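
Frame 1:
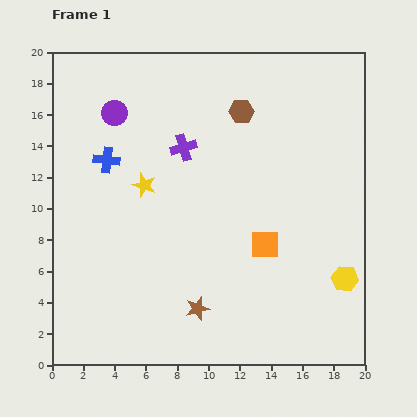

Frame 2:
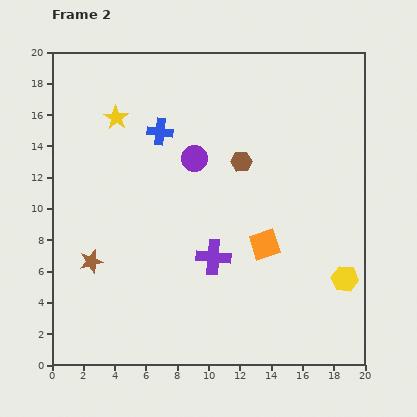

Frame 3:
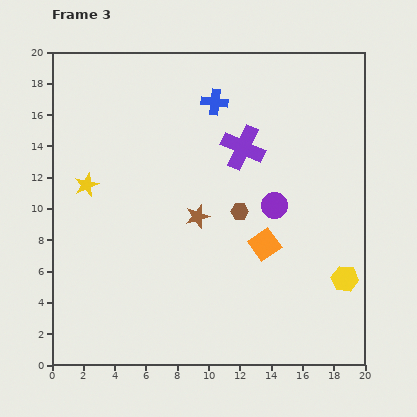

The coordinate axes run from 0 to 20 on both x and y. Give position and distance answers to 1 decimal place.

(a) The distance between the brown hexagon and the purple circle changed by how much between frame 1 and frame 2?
-5.1

Distance in frame 1: 8.1. Distance in frame 2: 3.0.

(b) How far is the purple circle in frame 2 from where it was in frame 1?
5.9

The purple circle moved from (4.0, 16.1) to (9.1, 13.2), a distance of √(5.1² + 2.9²) ≈ 5.9.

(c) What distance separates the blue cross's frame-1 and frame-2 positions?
3.8

The blue cross moved from (3.5, 13.1) to (6.9, 14.9), a distance of √(3.4² + 1.8²) ≈ 3.8.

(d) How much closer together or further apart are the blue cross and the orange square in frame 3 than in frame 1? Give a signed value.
-1.9

Distance in frame 1: 11.5. Distance in frame 3: 9.6.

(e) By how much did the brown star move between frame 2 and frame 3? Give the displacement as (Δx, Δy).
(6.8, 2.9)

The brown star was at (2.5, 6.6) in frame 2 and (9.3, 9.5) in frame 3.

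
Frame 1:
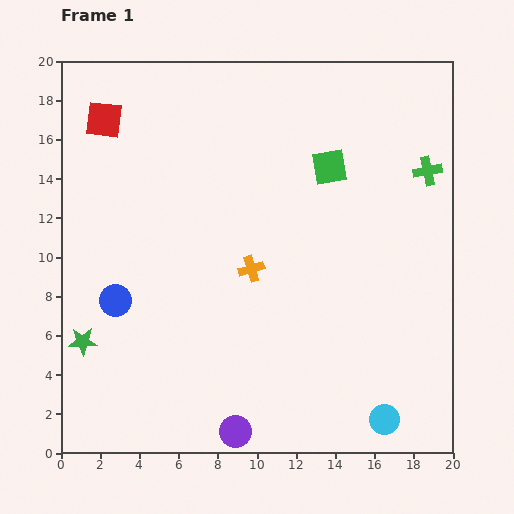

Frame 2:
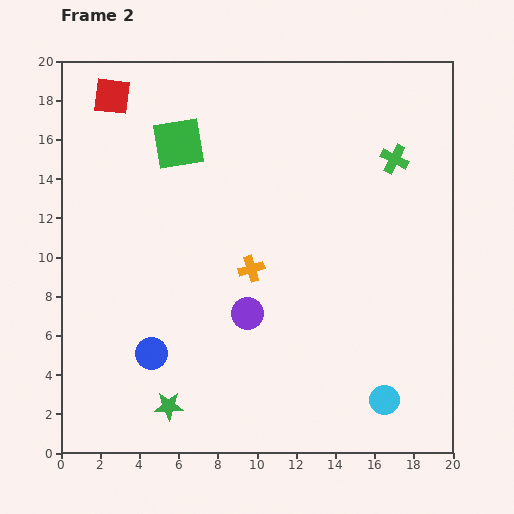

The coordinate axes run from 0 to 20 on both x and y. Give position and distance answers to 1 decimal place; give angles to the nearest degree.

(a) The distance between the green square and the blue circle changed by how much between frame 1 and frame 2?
-2.0

Distance in frame 1: 12.8. Distance in frame 2: 10.8.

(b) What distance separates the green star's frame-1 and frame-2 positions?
5.5

The green star moved from (1.1, 5.7) to (5.5, 2.4), a distance of √(4.4² + 3.3²) ≈ 5.5.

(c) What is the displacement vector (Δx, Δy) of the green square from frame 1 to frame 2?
(-7.7, 1.2)

The green square was at (13.7, 14.6) in frame 1 and (6.0, 15.8) in frame 2.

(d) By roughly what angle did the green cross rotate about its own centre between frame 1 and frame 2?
39° clockwise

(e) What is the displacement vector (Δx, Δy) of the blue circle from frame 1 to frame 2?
(1.8, -2.7)

The blue circle was at (2.8, 7.8) in frame 1 and (4.6, 5.1) in frame 2.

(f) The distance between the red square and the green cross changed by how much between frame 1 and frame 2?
-1.9

Distance in frame 1: 16.7. Distance in frame 2: 14.8.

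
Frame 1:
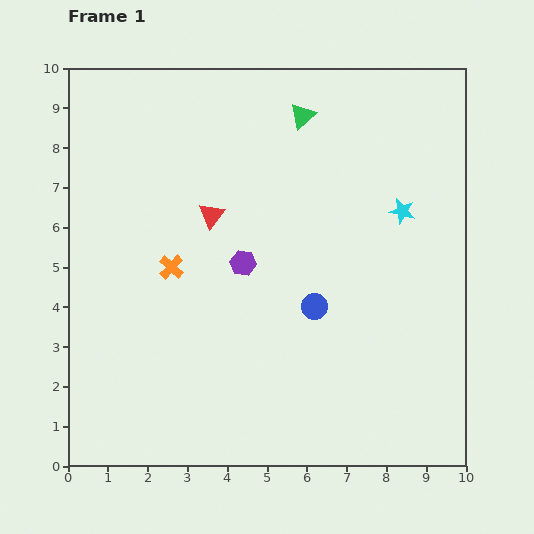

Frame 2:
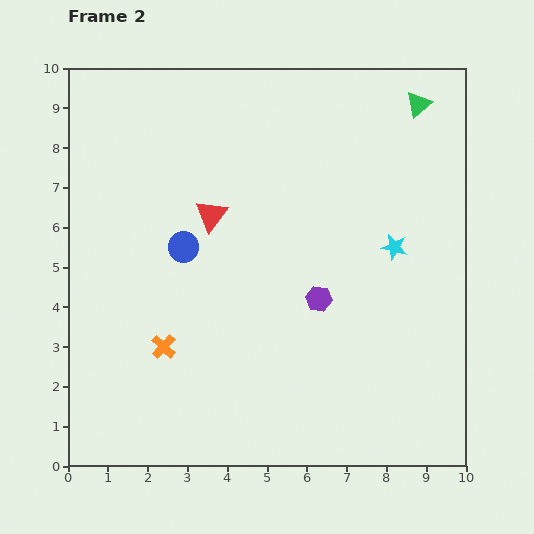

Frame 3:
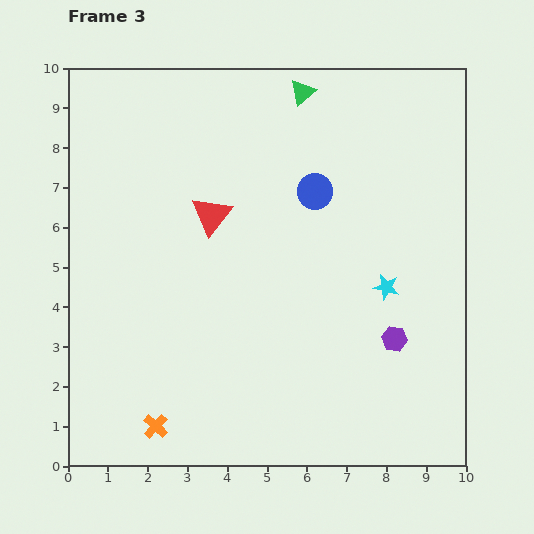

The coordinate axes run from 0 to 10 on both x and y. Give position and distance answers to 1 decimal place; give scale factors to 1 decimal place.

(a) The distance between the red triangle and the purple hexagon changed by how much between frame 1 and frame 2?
+2.0

Distance in frame 1: 1.4. Distance in frame 2: 3.4.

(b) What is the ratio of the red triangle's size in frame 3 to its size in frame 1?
1.6×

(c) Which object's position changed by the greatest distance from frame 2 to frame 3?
the blue circle

(moved 3.6; next 2.9)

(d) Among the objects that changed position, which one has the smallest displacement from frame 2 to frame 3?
the cyan star

(moved 1.0)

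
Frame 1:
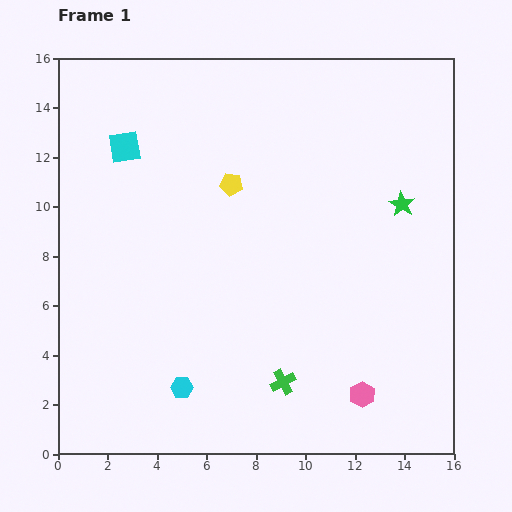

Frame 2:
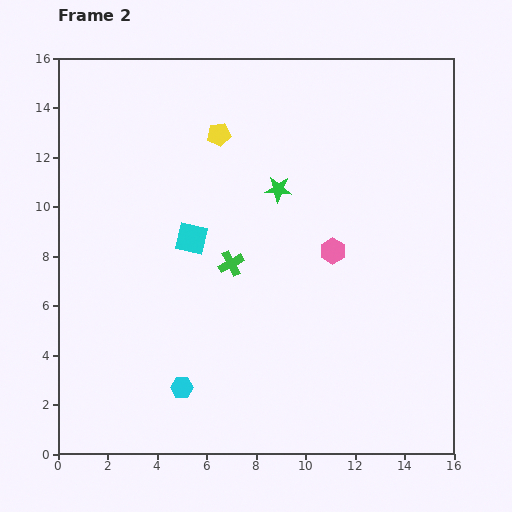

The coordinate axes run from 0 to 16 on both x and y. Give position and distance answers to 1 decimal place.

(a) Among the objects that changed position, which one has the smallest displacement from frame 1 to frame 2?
the yellow pentagon

(moved 2.1)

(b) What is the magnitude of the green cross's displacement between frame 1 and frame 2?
5.2

The green cross moved from (9.1, 2.9) to (7.0, 7.7), a distance of √(2.1² + 4.8²) ≈ 5.2.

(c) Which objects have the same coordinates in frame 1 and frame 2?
the cyan hexagon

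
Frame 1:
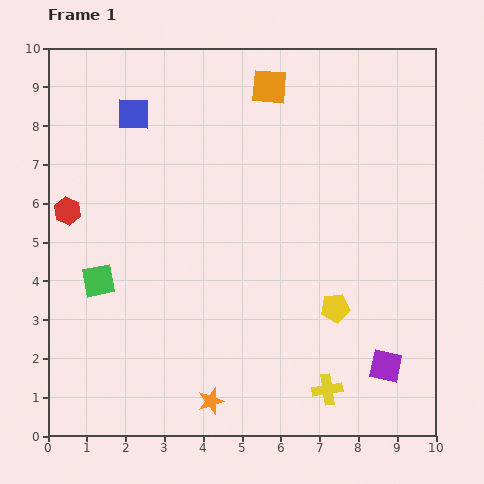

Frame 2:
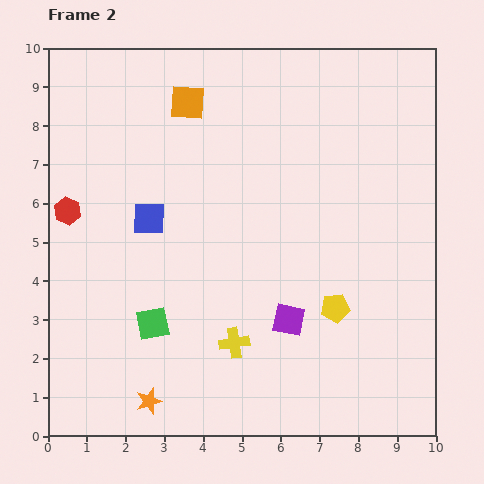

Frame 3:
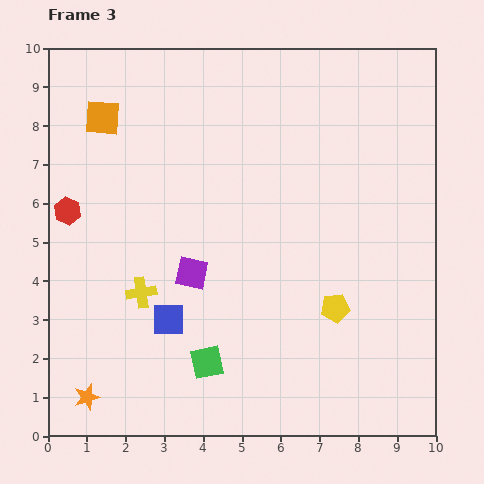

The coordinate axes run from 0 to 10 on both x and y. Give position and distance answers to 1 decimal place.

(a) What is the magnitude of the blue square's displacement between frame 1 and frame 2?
2.7

The blue square moved from (2.2, 8.3) to (2.6, 5.6), a distance of √(0.4² + 2.7²) ≈ 2.7.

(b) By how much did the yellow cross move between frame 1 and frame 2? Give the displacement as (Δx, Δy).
(-2.4, 1.2)

The yellow cross was at (7.2, 1.2) in frame 1 and (4.8, 2.4) in frame 2.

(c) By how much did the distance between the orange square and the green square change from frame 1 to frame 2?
-0.9

Distance in frame 1: 6.7. Distance in frame 2: 5.8.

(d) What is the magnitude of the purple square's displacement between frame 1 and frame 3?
5.5

The purple square moved from (8.7, 1.8) to (3.7, 4.2), a distance of √(5.0² + 2.4²) ≈ 5.5.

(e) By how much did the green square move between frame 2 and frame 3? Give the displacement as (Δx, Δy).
(1.4, -1.0)

The green square was at (2.7, 2.9) in frame 2 and (4.1, 1.9) in frame 3.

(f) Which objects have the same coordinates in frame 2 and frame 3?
the yellow pentagon, the red hexagon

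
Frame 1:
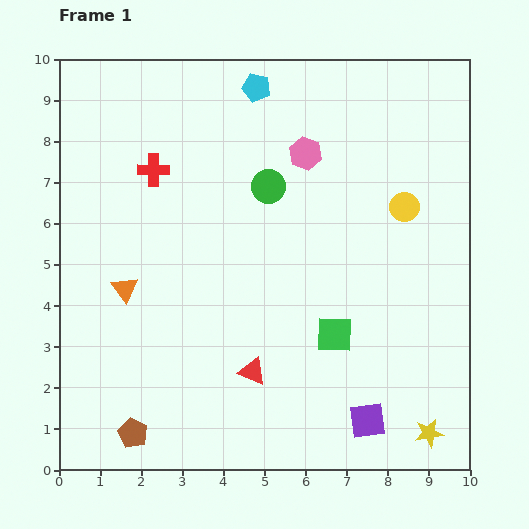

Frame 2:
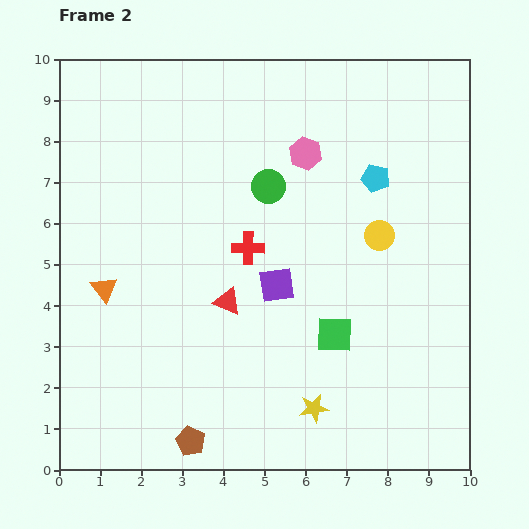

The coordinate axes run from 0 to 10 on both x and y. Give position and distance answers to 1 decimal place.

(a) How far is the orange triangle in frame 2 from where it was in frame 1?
0.5

The orange triangle moved from (1.6, 4.4) to (1.1, 4.4), a distance of √(0.5² + 0.0²) ≈ 0.5.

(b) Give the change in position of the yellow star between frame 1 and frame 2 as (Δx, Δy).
(-2.8, 0.6)

The yellow star was at (9.0, 0.9) in frame 1 and (6.2, 1.5) in frame 2.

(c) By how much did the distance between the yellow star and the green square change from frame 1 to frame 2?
-1.4

Distance in frame 1: 3.3. Distance in frame 2: 1.9.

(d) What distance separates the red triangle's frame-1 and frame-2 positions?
1.8

The red triangle moved from (4.7, 2.4) to (4.1, 4.1), a distance of √(0.6² + 1.7²) ≈ 1.8.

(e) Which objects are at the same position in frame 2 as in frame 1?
the green circle, the green square, the pink hexagon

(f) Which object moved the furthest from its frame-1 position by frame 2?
the purple square

(moved 4.0; next 3.6)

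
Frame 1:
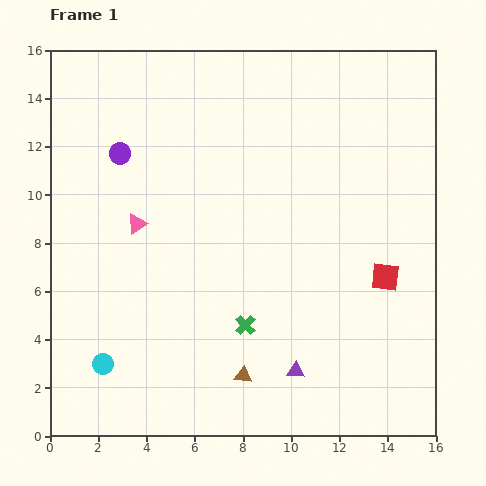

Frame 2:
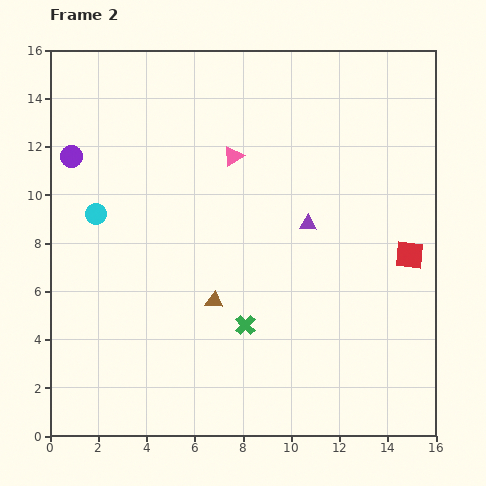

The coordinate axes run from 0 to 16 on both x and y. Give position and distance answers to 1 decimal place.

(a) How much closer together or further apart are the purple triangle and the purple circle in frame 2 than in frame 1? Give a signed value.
-1.4

Distance in frame 1: 11.6. Distance in frame 2: 10.2.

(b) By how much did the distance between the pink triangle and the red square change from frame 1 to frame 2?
-2.1

Distance in frame 1: 10.5. Distance in frame 2: 8.4.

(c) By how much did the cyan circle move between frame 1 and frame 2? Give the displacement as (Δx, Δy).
(-0.3, 6.2)

The cyan circle was at (2.2, 3.0) in frame 1 and (1.9, 9.2) in frame 2.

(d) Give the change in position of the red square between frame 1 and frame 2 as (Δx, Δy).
(1.0, 0.9)

The red square was at (13.9, 6.6) in frame 1 and (14.9, 7.5) in frame 2.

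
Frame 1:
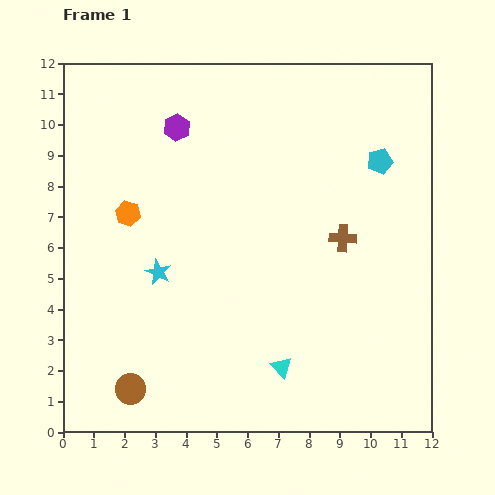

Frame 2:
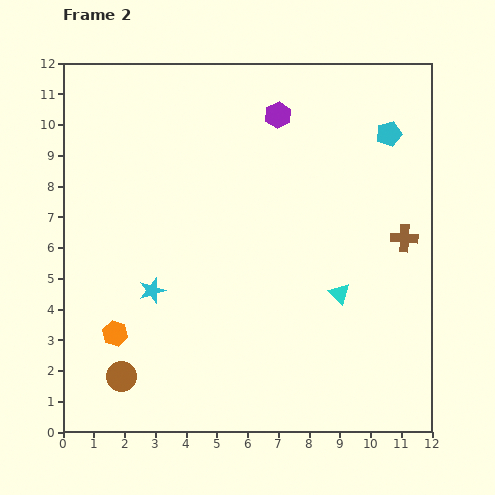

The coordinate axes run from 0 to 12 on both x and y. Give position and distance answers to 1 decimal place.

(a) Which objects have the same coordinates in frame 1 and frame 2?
none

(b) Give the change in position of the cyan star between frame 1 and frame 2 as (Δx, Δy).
(-0.2, -0.6)

The cyan star was at (3.1, 5.2) in frame 1 and (2.9, 4.6) in frame 2.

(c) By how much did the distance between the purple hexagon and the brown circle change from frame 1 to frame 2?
+1.3

Distance in frame 1: 8.6. Distance in frame 2: 9.9.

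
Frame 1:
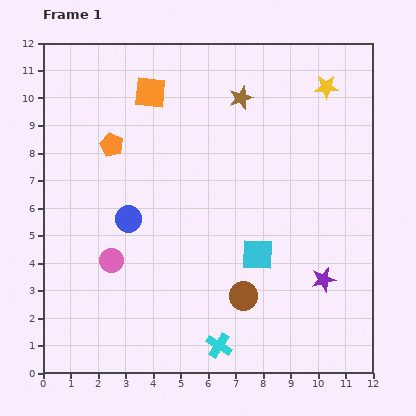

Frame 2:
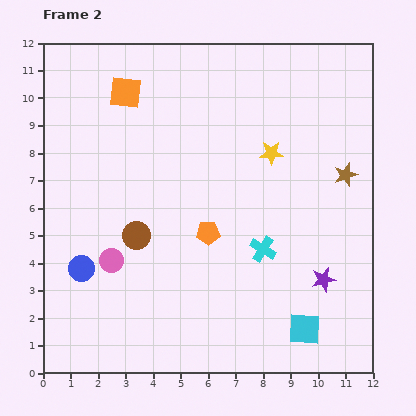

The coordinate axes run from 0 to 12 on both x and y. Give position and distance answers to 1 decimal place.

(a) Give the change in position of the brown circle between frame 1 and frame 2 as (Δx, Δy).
(-3.9, 2.2)

The brown circle was at (7.3, 2.8) in frame 1 and (3.4, 5.0) in frame 2.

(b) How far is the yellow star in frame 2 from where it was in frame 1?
3.1

The yellow star moved from (10.3, 10.4) to (8.3, 8.0), a distance of √(2.0² + 2.4²) ≈ 3.1.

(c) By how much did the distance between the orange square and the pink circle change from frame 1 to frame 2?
-0.2

Distance in frame 1: 6.3. Distance in frame 2: 6.1.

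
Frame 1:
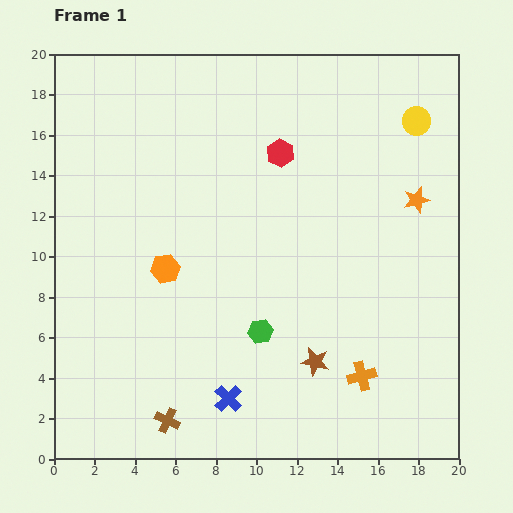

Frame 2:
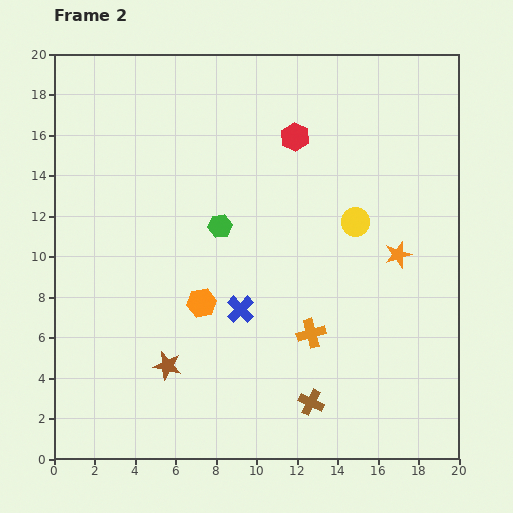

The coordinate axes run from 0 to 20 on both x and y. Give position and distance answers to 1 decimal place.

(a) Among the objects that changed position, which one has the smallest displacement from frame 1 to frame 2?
the red hexagon

(moved 1.1)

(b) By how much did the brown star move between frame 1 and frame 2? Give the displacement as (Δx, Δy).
(-7.3, -0.2)

The brown star was at (12.9, 4.8) in frame 1 and (5.6, 4.6) in frame 2.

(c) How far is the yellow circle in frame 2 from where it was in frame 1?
5.8

The yellow circle moved from (17.9, 16.7) to (14.9, 11.7), a distance of √(3.0² + 5.0²) ≈ 5.8.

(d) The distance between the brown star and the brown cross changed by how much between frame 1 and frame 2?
-0.6

Distance in frame 1: 7.9. Distance in frame 2: 7.3.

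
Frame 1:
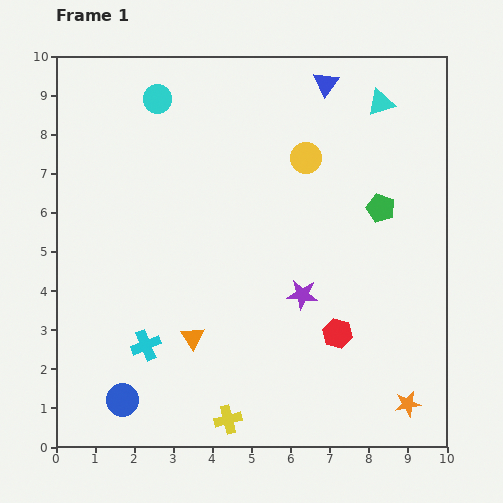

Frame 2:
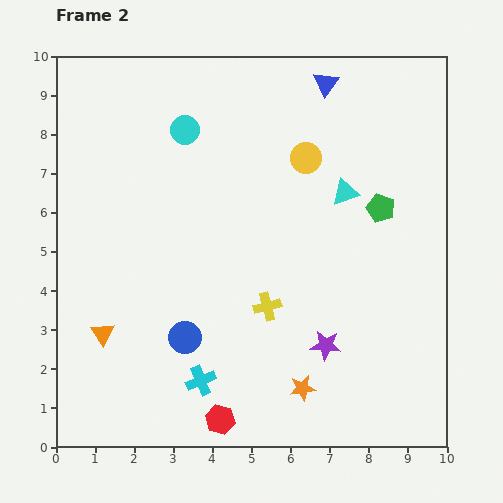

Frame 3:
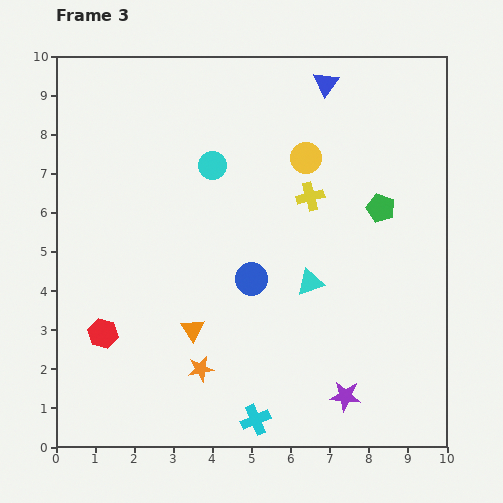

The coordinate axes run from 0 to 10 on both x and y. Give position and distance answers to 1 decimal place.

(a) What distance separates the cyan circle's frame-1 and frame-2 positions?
1.1

The cyan circle moved from (2.6, 8.9) to (3.3, 8.1), a distance of √(0.7² + 0.8²) ≈ 1.1.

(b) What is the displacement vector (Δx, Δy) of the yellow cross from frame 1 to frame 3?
(2.1, 5.7)

The yellow cross was at (4.4, 0.7) in frame 1 and (6.5, 6.4) in frame 3.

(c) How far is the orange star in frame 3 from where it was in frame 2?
2.6

The orange star moved from (6.3, 1.5) to (3.7, 2.0), a distance of √(2.6² + 0.5²) ≈ 2.6.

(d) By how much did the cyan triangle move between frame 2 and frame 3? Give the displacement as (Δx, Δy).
(-0.9, -2.3)

The cyan triangle was at (7.4, 6.5) in frame 2 and (6.5, 4.2) in frame 3.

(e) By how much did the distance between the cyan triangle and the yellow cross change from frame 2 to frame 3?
-1.3

Distance in frame 2: 3.5. Distance in frame 3: 2.2.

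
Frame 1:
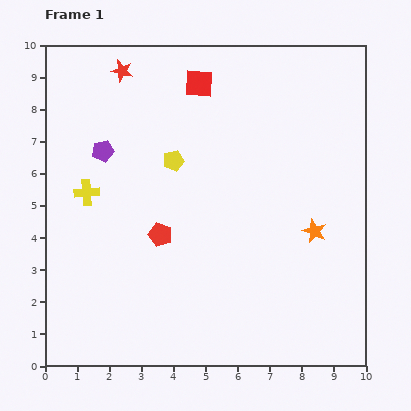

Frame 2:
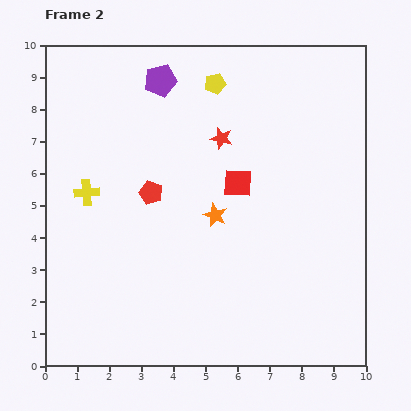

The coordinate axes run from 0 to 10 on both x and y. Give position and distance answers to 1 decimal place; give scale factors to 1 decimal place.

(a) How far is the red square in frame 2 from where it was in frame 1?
3.3

The red square moved from (4.8, 8.8) to (6.0, 5.7), a distance of √(1.2² + 3.1²) ≈ 3.3.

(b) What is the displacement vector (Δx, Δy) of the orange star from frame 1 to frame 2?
(-3.1, 0.5)

The orange star was at (8.4, 4.2) in frame 1 and (5.3, 4.7) in frame 2.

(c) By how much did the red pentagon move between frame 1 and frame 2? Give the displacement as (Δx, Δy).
(-0.3, 1.3)

The red pentagon was at (3.6, 4.1) in frame 1 and (3.3, 5.4) in frame 2.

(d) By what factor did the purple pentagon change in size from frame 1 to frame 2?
1.5×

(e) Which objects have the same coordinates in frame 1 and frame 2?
the yellow cross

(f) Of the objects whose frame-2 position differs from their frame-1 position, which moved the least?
the red pentagon

(moved 1.3)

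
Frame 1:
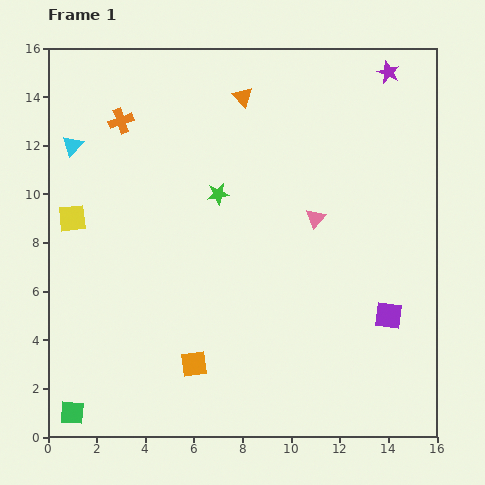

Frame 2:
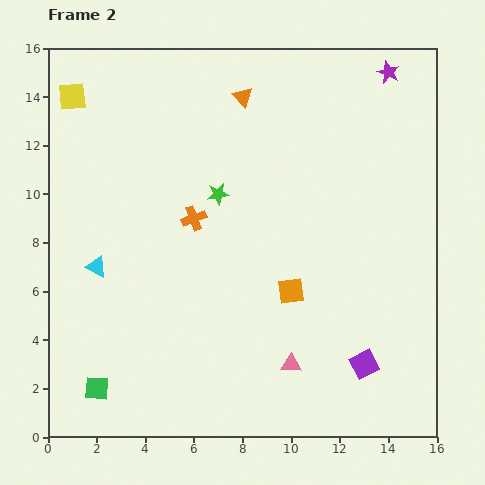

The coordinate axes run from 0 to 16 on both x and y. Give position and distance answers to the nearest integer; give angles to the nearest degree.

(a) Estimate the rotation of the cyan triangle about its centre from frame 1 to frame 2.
46° counter-clockwise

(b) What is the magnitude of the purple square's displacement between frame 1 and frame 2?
2

The purple square moved from (14, 5) to (13, 3), a distance of √(1² + 2²) ≈ 2.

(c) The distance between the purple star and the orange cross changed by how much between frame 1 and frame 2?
-1

Distance in frame 1: 11. Distance in frame 2: 10.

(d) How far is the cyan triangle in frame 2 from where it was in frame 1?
5

The cyan triangle moved from (1, 12) to (2, 7), a distance of √(1² + 5²) ≈ 5.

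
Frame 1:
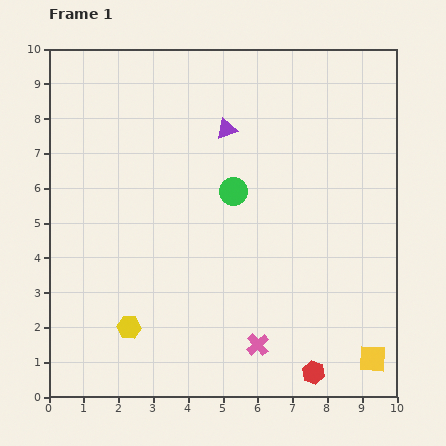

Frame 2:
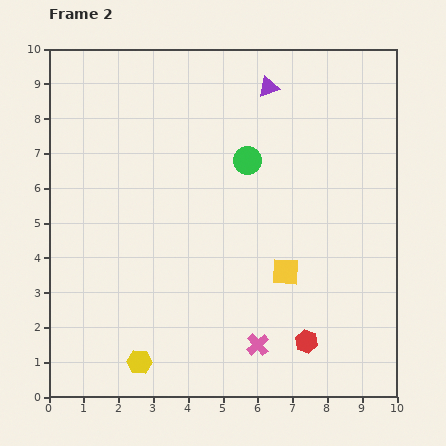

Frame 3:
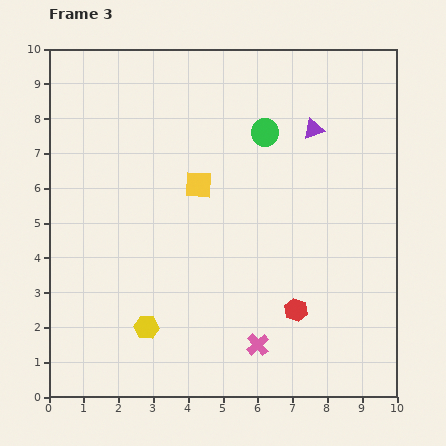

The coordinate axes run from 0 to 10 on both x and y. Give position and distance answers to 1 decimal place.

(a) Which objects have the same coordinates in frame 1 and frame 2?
the pink cross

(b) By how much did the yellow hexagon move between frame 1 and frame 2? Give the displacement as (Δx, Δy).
(0.3, -1.0)

The yellow hexagon was at (2.3, 2.0) in frame 1 and (2.6, 1.0) in frame 2.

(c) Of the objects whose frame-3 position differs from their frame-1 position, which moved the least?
the yellow hexagon

(moved 0.5)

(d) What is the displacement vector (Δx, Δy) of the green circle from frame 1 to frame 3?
(0.9, 1.7)

The green circle was at (5.3, 5.9) in frame 1 and (6.2, 7.6) in frame 3.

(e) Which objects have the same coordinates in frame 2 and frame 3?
the pink cross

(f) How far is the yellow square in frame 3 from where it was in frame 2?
3.5

The yellow square moved from (6.8, 3.6) to (4.3, 6.1), a distance of √(2.5² + 2.5²) ≈ 3.5.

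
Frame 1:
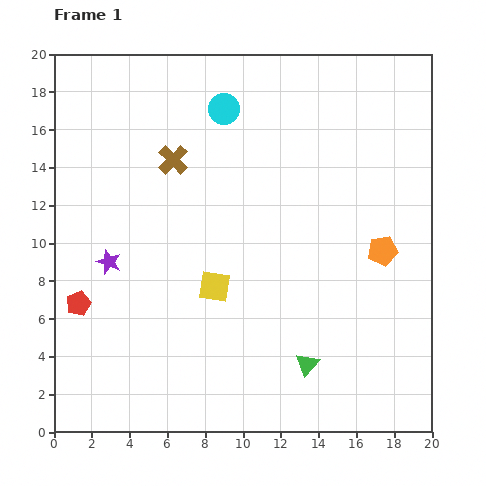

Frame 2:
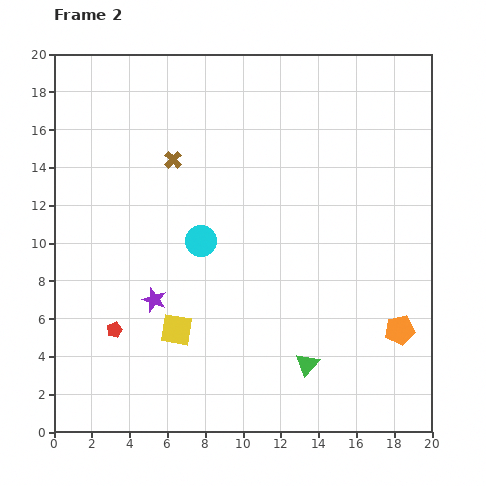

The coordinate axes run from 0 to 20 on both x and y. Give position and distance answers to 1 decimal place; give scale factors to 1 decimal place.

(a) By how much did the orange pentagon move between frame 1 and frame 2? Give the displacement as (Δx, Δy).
(0.9, -4.2)

The orange pentagon was at (17.4, 9.6) in frame 1 and (18.3, 5.4) in frame 2.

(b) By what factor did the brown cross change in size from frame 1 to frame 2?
0.6×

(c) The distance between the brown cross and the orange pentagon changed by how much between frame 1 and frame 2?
+2.9

Distance in frame 1: 12.1. Distance in frame 2: 15.0.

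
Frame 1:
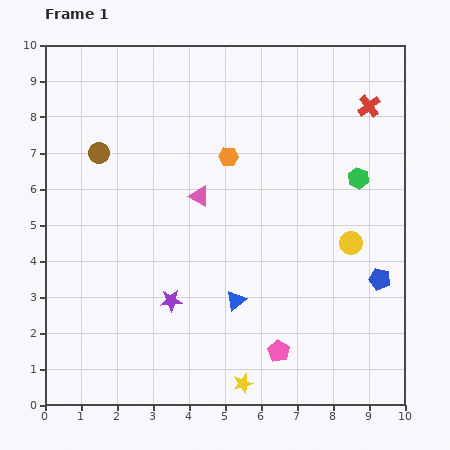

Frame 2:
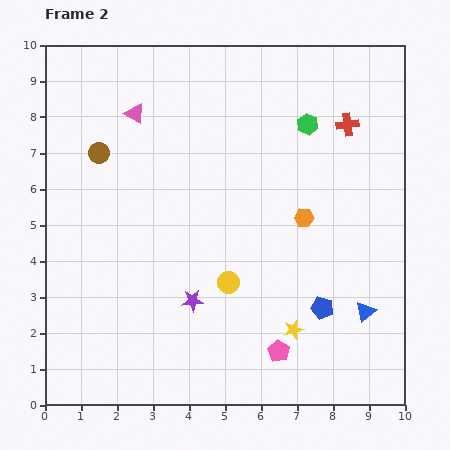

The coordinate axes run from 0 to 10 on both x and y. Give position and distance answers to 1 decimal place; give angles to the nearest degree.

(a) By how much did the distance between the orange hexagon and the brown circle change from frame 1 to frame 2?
+2.4

Distance in frame 1: 3.6. Distance in frame 2: 6.0.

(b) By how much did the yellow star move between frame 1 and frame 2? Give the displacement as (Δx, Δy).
(1.4, 1.5)

The yellow star was at (5.5, 0.6) in frame 1 and (6.9, 2.1) in frame 2.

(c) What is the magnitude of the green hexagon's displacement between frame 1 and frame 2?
2.1

The green hexagon moved from (8.7, 6.3) to (7.3, 7.8), a distance of √(1.4² + 1.5²) ≈ 2.1.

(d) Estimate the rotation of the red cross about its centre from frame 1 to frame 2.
30° clockwise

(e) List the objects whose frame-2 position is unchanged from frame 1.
the pink pentagon, the brown circle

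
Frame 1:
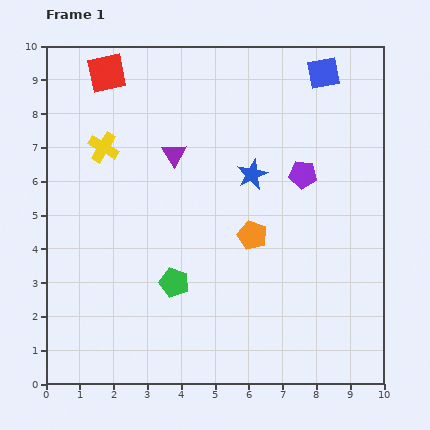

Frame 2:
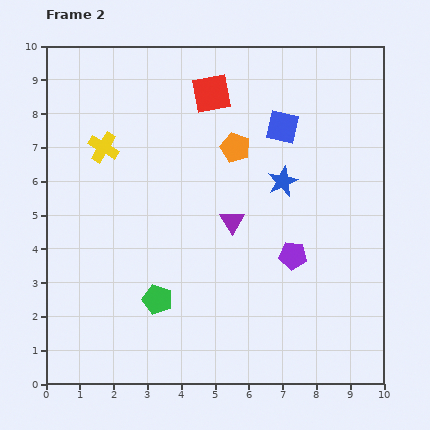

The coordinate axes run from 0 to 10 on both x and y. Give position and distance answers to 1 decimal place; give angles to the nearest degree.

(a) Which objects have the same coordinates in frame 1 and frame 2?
the yellow cross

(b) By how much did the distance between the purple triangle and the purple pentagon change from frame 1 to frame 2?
-1.7

Distance in frame 1: 3.8. Distance in frame 2: 2.1.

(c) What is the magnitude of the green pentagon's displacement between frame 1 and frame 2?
0.7

The green pentagon moved from (3.8, 3.0) to (3.3, 2.5), a distance of √(0.5² + 0.5²) ≈ 0.7.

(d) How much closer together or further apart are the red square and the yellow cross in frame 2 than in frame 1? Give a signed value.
+1.4

Distance in frame 1: 2.2. Distance in frame 2: 3.6.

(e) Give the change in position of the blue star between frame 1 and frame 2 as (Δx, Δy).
(0.9, -0.2)

The blue star was at (6.1, 6.2) in frame 1 and (7.0, 6.0) in frame 2.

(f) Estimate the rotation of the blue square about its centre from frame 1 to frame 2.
23° clockwise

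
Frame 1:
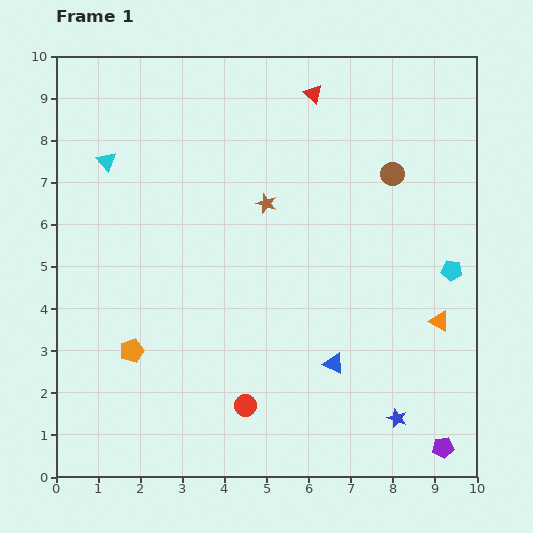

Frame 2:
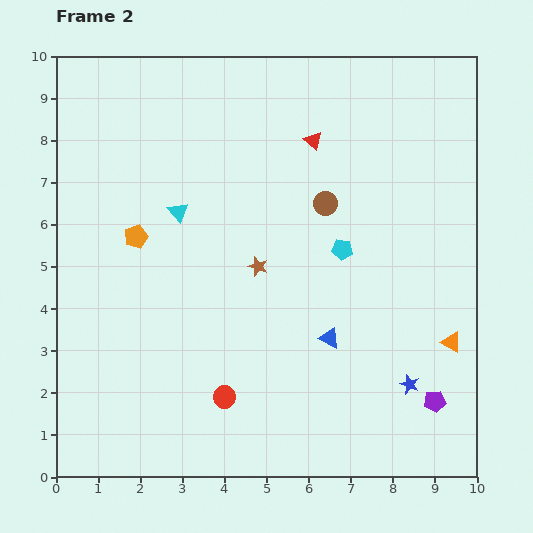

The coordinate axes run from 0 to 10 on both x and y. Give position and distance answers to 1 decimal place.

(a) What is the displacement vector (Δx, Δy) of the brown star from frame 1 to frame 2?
(-0.2, -1.5)

The brown star was at (5.0, 6.5) in frame 1 and (4.8, 5.0) in frame 2.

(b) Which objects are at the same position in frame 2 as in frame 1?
none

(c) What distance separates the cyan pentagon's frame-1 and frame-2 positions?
2.6

The cyan pentagon moved from (9.4, 4.9) to (6.8, 5.4), a distance of √(2.6² + 0.5²) ≈ 2.6.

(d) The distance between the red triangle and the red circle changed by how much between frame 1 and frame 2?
-1.1

Distance in frame 1: 7.6. Distance in frame 2: 6.5.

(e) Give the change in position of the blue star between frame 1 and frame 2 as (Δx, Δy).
(0.3, 0.8)

The blue star was at (8.1, 1.4) in frame 1 and (8.4, 2.2) in frame 2.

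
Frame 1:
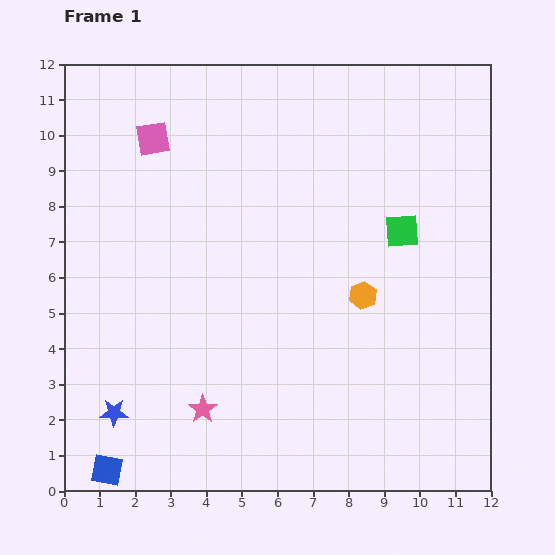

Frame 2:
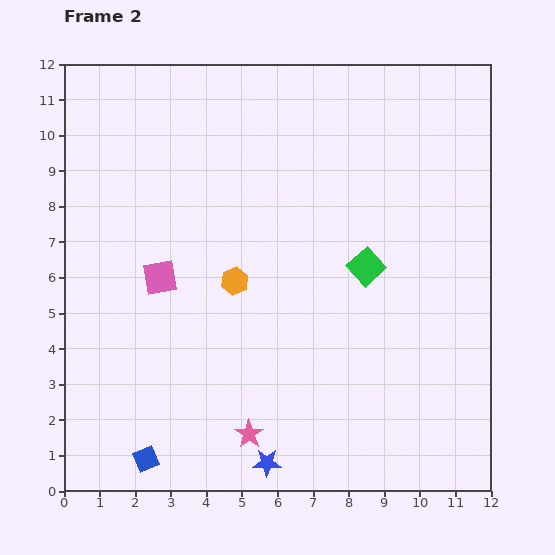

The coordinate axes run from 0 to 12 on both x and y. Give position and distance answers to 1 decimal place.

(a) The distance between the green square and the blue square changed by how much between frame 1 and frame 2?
-2.5

Distance in frame 1: 10.7. Distance in frame 2: 8.2.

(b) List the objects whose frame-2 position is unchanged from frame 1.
none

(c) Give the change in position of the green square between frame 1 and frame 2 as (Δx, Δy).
(-1.0, -1.0)

The green square was at (9.5, 7.3) in frame 1 and (8.5, 6.3) in frame 2.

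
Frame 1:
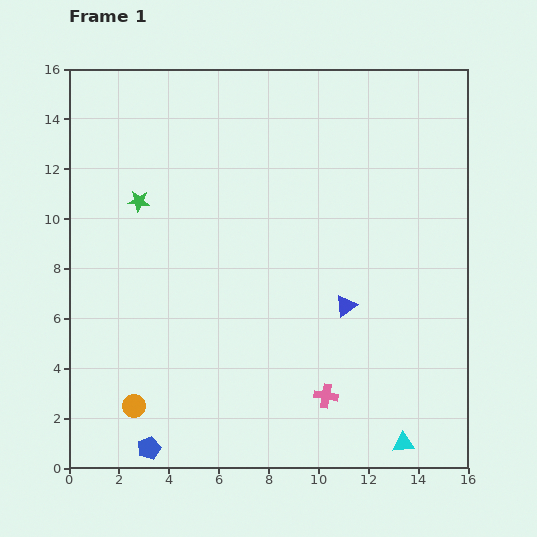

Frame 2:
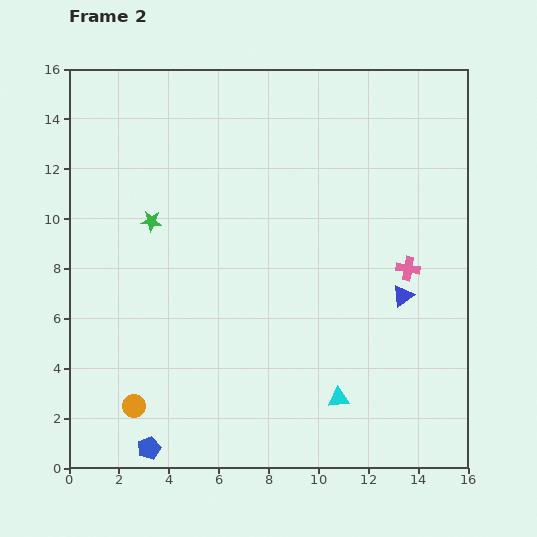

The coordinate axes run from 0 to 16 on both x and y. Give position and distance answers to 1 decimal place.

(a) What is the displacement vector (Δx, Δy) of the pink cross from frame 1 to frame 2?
(3.3, 5.1)

The pink cross was at (10.3, 2.9) in frame 1 and (13.6, 8.0) in frame 2.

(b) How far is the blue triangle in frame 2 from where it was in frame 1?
2.3

The blue triangle moved from (11.1, 6.5) to (13.4, 6.9), a distance of √(2.3² + 0.4²) ≈ 2.3.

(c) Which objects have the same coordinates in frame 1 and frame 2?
the blue pentagon, the orange circle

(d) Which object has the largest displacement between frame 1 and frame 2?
the pink cross

(moved 6.1; next 3.2)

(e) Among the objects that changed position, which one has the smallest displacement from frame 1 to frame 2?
the green star

(moved 0.9)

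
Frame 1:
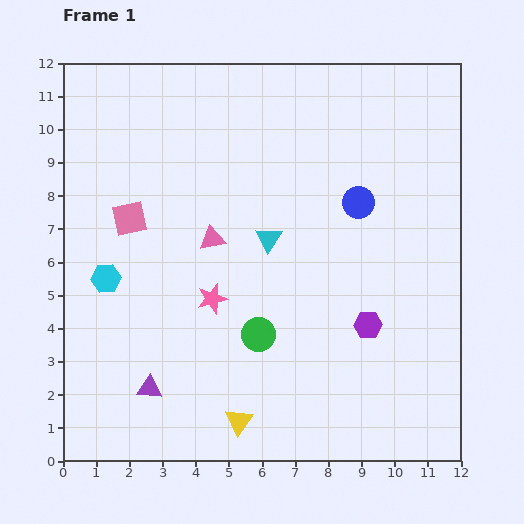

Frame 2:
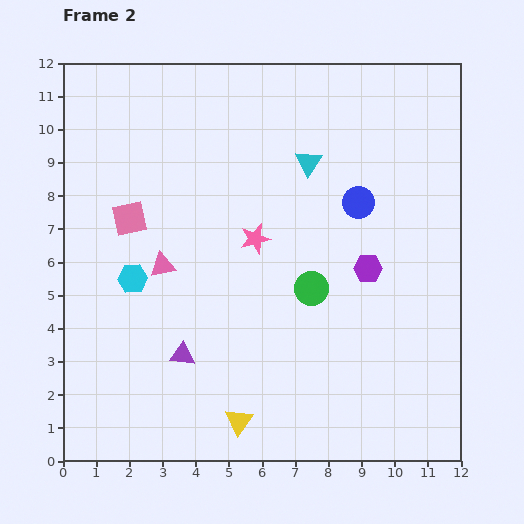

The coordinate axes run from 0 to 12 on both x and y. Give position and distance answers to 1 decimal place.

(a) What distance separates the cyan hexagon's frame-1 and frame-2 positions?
0.8

The cyan hexagon moved from (1.3, 5.5) to (2.1, 5.5), a distance of √(0.8² + 0.0²) ≈ 0.8.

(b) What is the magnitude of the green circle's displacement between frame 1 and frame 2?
2.1

The green circle moved from (5.9, 3.8) to (7.5, 5.2), a distance of √(1.6² + 1.4²) ≈ 2.1.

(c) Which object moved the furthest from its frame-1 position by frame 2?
the cyan triangle

(moved 2.6; next 2.2)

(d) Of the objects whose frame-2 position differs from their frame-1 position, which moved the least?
the cyan hexagon

(moved 0.8)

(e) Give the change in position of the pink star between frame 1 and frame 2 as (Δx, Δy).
(1.3, 1.8)

The pink star was at (4.5, 4.9) in frame 1 and (5.8, 6.7) in frame 2.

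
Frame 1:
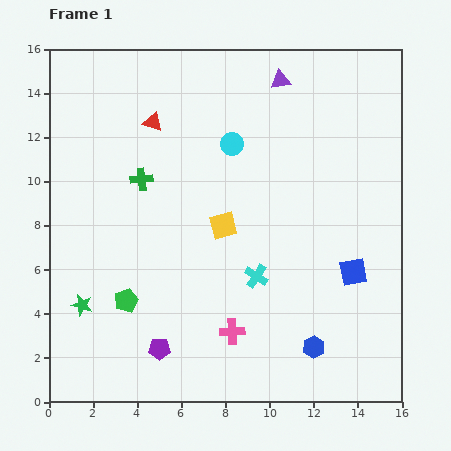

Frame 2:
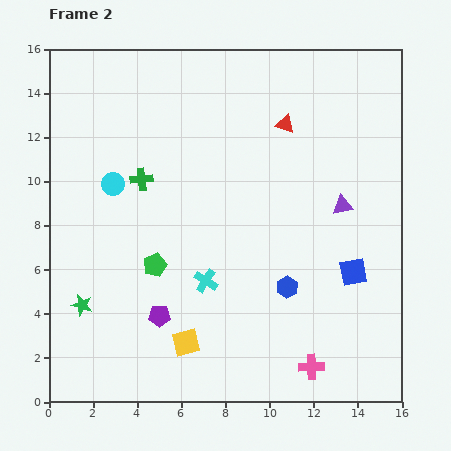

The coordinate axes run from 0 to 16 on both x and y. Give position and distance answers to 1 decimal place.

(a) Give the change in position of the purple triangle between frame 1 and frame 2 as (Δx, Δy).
(2.8, -5.7)

The purple triangle was at (10.5, 14.6) in frame 1 and (13.3, 8.9) in frame 2.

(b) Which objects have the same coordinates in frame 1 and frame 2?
the green cross, the blue square, the green star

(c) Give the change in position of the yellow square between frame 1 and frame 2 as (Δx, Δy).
(-1.7, -5.3)

The yellow square was at (7.9, 8.0) in frame 1 and (6.2, 2.7) in frame 2.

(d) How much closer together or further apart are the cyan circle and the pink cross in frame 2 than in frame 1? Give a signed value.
+3.7

Distance in frame 1: 8.5. Distance in frame 2: 12.2.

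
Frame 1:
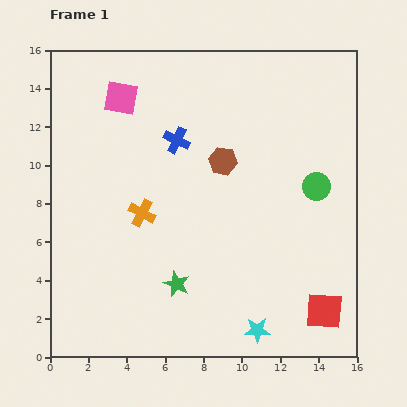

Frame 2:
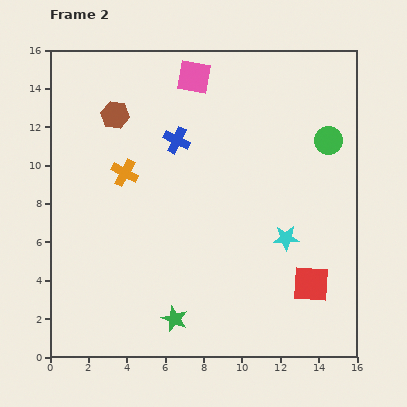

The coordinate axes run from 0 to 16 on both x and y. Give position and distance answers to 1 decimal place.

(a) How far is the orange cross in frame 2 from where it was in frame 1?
2.3

The orange cross moved from (4.8, 7.5) to (3.9, 9.6), a distance of √(0.9² + 2.1²) ≈ 2.3.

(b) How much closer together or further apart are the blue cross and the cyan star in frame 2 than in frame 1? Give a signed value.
-3.2

Distance in frame 1: 10.8. Distance in frame 2: 7.6.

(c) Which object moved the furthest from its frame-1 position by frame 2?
the brown hexagon

(moved 6.1; next 5.0)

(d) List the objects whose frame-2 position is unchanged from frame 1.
the blue cross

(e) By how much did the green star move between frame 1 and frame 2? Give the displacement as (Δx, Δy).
(-0.1, -1.8)

The green star was at (6.6, 3.8) in frame 1 and (6.5, 2.0) in frame 2.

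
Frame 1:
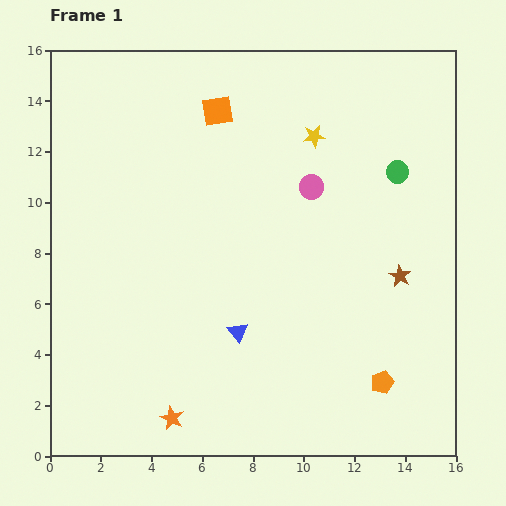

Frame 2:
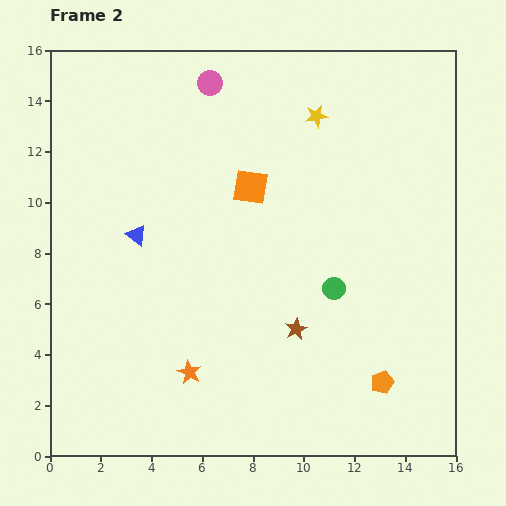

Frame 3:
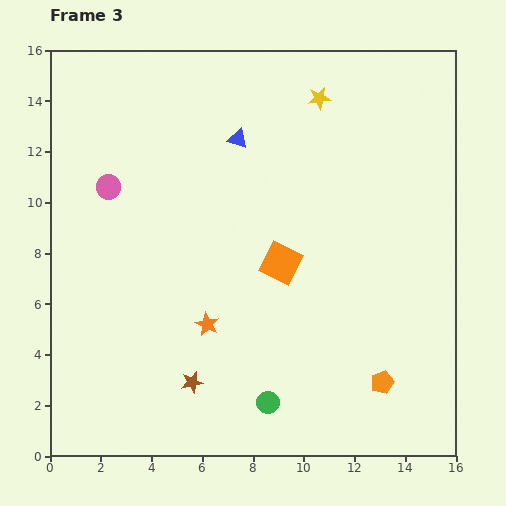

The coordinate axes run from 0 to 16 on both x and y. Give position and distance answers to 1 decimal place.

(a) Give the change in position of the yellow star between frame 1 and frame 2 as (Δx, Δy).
(0.1, 0.8)

The yellow star was at (10.4, 12.6) in frame 1 and (10.5, 13.4) in frame 2.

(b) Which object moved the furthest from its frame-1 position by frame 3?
the green circle

(moved 10.4; next 9.2)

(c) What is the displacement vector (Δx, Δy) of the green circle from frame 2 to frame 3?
(-2.6, -4.5)

The green circle was at (11.2, 6.6) in frame 2 and (8.6, 2.1) in frame 3.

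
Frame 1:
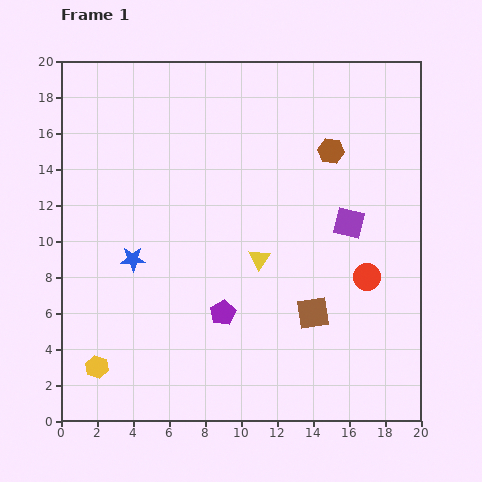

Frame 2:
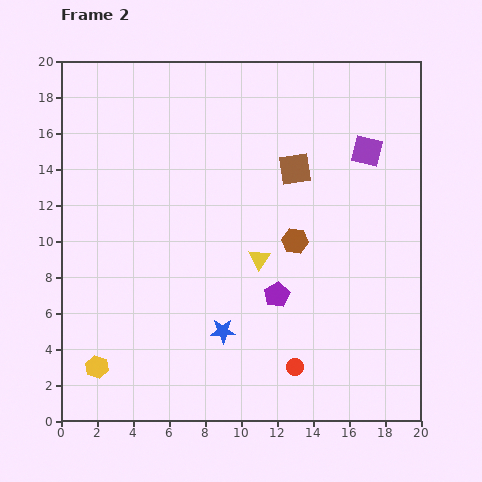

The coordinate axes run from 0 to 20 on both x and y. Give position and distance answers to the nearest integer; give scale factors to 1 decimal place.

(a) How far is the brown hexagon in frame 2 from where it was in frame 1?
5

The brown hexagon moved from (15, 15) to (13, 10), a distance of √(2² + 5²) ≈ 5.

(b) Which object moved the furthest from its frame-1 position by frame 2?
the brown square

(moved 8; next 6)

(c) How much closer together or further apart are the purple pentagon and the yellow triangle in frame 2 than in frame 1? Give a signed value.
-2

Distance in frame 1: 4. Distance in frame 2: 2.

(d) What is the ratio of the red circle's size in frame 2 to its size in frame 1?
0.6×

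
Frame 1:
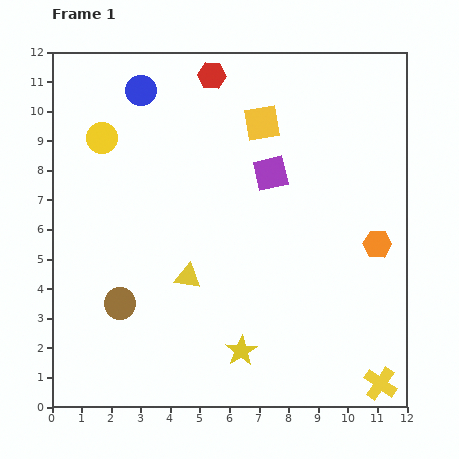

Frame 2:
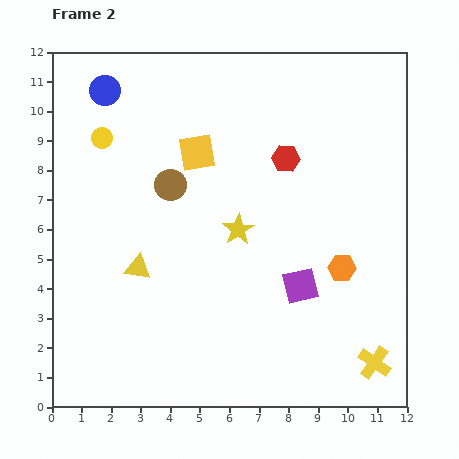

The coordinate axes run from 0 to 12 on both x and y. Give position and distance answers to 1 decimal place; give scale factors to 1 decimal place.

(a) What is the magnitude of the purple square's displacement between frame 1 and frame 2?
3.9

The purple square moved from (7.4, 7.9) to (8.4, 4.1), a distance of √(1.0² + 3.8²) ≈ 3.9.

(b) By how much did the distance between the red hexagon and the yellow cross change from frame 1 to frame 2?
-4.4

Distance in frame 1: 11.9. Distance in frame 2: 7.5.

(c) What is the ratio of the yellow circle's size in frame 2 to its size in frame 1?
0.7×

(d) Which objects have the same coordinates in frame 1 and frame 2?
the yellow circle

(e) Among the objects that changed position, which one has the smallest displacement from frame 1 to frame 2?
the yellow cross

(moved 0.7)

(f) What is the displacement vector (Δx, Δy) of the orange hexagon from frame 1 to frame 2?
(-1.2, -0.8)

The orange hexagon was at (11.0, 5.5) in frame 1 and (9.8, 4.7) in frame 2.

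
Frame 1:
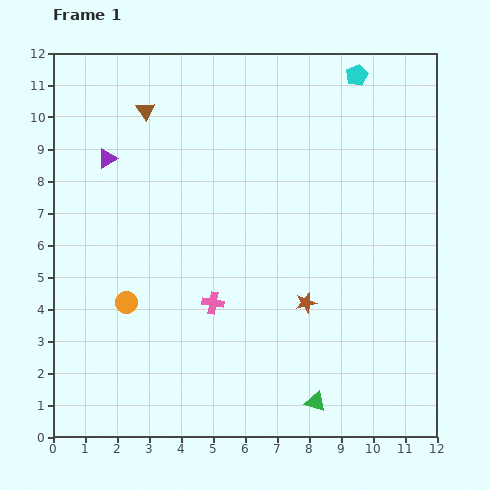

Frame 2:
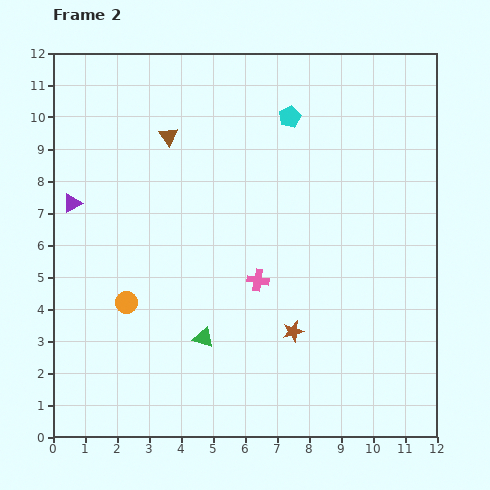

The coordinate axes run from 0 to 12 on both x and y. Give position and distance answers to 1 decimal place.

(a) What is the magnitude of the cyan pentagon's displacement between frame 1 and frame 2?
2.5

The cyan pentagon moved from (9.5, 11.3) to (7.4, 10.0), a distance of √(2.1² + 1.3²) ≈ 2.5.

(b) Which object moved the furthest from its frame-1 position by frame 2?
the green triangle

(moved 4.0; next 2.5)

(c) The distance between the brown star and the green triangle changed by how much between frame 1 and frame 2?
-0.3

Distance in frame 1: 3.1. Distance in frame 2: 2.8.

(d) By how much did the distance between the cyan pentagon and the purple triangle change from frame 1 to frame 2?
-0.9

Distance in frame 1: 8.2. Distance in frame 2: 7.3.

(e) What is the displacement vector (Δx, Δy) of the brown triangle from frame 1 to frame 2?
(0.7, -0.8)

The brown triangle was at (2.9, 10.2) in frame 1 and (3.6, 9.4) in frame 2.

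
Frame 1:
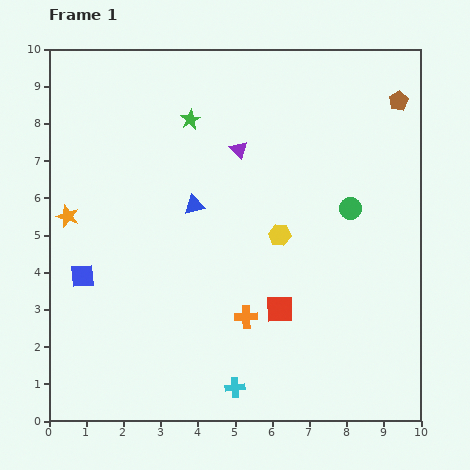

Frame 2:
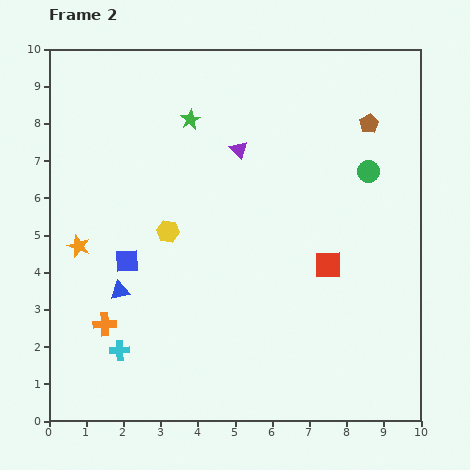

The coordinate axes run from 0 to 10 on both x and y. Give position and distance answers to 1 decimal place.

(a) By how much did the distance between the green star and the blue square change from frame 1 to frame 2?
-0.9

Distance in frame 1: 5.1. Distance in frame 2: 4.2.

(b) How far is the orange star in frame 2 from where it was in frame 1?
0.9

The orange star moved from (0.5, 5.5) to (0.8, 4.7), a distance of √(0.3² + 0.8²) ≈ 0.9.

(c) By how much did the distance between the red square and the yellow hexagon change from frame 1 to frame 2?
+2.4

Distance in frame 1: 2.0. Distance in frame 2: 4.4.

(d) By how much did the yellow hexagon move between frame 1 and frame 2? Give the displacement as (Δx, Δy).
(-3.0, 0.1)

The yellow hexagon was at (6.2, 5.0) in frame 1 and (3.2, 5.1) in frame 2.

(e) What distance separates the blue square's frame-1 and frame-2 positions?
1.3

The blue square moved from (0.9, 3.9) to (2.1, 4.3), a distance of √(1.2² + 0.4²) ≈ 1.3.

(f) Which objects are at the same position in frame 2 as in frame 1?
the green star, the purple triangle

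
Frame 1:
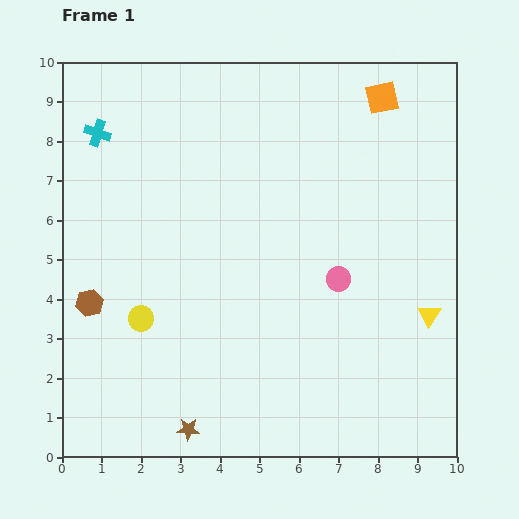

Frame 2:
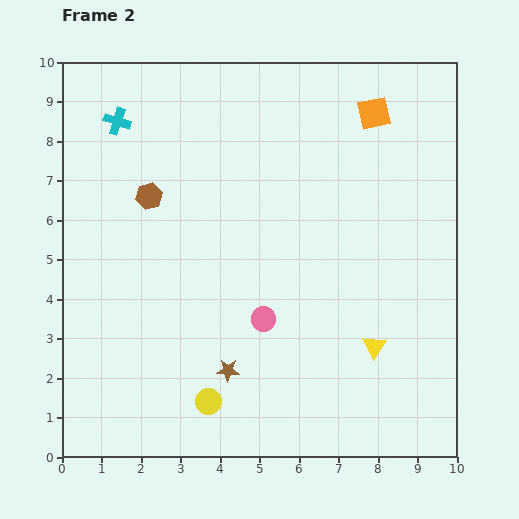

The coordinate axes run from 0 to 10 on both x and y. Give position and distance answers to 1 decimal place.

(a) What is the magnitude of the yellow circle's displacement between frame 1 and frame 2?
2.7

The yellow circle moved from (2.0, 3.5) to (3.7, 1.4), a distance of √(1.7² + 2.1²) ≈ 2.7.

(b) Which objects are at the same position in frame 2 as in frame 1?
none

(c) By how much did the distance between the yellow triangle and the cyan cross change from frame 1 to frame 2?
-1.0

Distance in frame 1: 9.6. Distance in frame 2: 8.6.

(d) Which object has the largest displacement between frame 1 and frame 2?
the brown hexagon

(moved 3.1; next 2.7)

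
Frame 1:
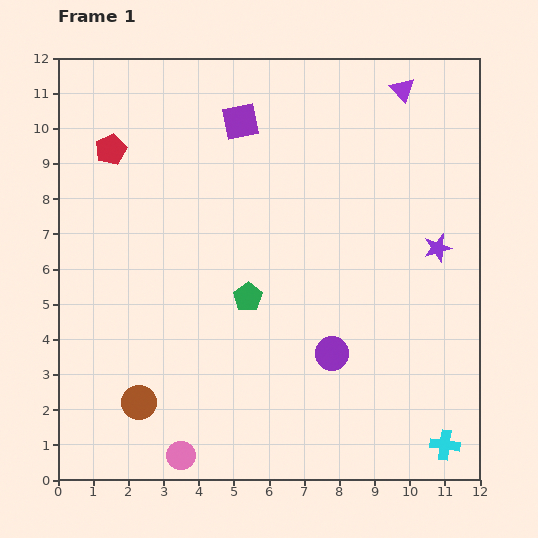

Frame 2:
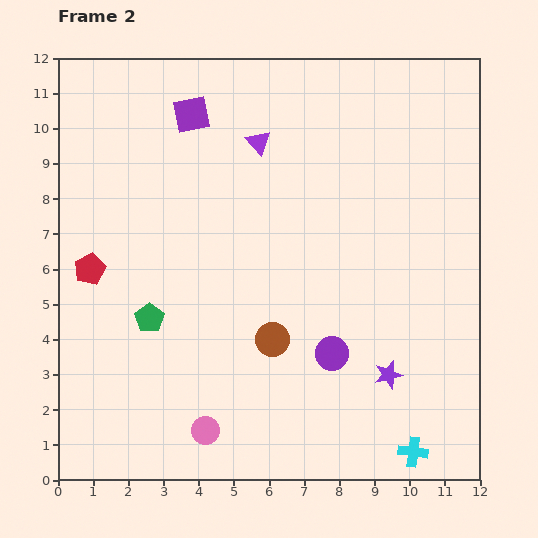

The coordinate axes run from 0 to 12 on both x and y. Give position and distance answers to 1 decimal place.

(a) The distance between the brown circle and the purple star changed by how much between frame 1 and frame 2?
-6.2

Distance in frame 1: 9.6. Distance in frame 2: 3.4.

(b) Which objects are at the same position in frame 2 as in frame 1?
the purple circle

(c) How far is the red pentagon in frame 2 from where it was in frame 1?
3.5

The red pentagon moved from (1.5, 9.4) to (0.9, 6.0), a distance of √(0.6² + 3.4²) ≈ 3.5.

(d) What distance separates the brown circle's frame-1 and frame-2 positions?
4.2

The brown circle moved from (2.3, 2.2) to (6.1, 4.0), a distance of √(3.8² + 1.8²) ≈ 4.2.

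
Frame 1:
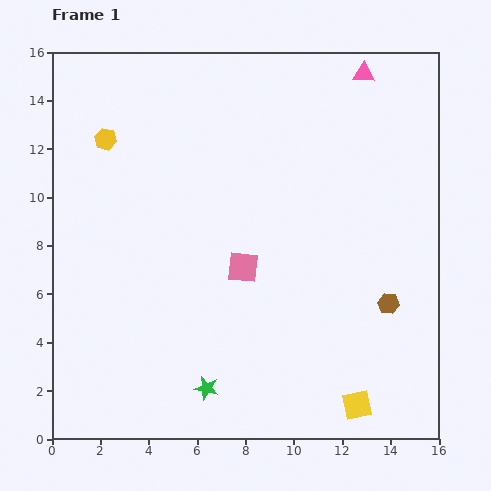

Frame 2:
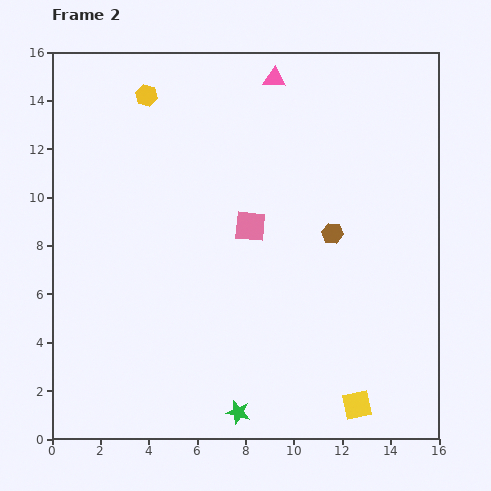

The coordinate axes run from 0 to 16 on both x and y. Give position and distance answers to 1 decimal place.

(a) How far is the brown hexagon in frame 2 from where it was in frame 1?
3.7

The brown hexagon moved from (13.9, 5.6) to (11.6, 8.5), a distance of √(2.3² + 2.9²) ≈ 3.7.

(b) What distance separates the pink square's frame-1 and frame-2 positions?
1.7

The pink square moved from (7.9, 7.1) to (8.2, 8.8), a distance of √(0.3² + 1.7²) ≈ 1.7.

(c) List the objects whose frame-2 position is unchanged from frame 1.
the yellow square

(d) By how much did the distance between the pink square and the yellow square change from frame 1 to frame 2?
+1.2

Distance in frame 1: 7.4. Distance in frame 2: 8.6.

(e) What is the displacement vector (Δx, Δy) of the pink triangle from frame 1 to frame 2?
(-3.7, -0.2)

The pink triangle was at (12.9, 15.1) in frame 1 and (9.2, 14.9) in frame 2.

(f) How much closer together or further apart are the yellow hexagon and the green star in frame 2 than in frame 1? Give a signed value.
+2.5

Distance in frame 1: 11.1. Distance in frame 2: 13.6.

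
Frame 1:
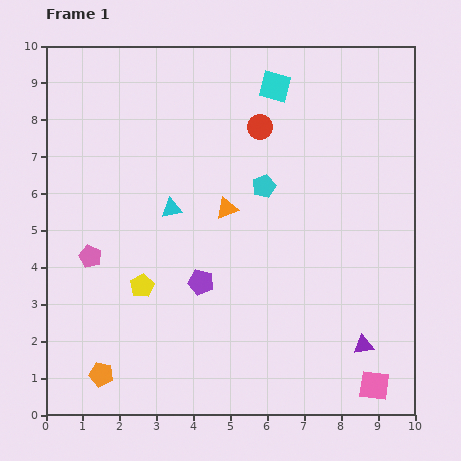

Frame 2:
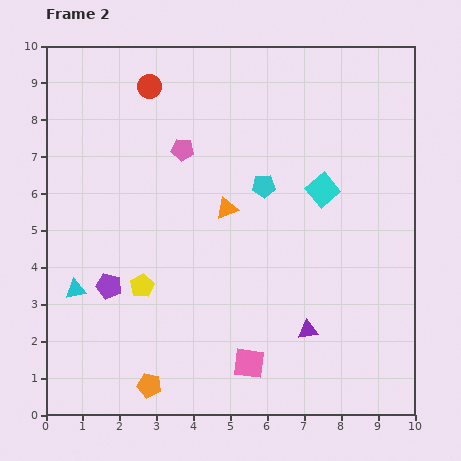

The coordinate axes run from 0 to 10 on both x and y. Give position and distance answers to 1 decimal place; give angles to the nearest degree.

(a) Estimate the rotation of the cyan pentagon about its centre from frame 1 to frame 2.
19° clockwise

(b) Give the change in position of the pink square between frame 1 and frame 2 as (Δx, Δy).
(-3.4, 0.6)

The pink square was at (8.9, 0.8) in frame 1 and (5.5, 1.4) in frame 2.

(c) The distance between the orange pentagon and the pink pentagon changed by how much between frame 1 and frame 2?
+3.3

Distance in frame 1: 3.2. Distance in frame 2: 6.5.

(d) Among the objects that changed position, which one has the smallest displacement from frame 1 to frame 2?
the orange pentagon

(moved 1.3)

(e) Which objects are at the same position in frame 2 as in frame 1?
the yellow pentagon, the cyan pentagon, the orange triangle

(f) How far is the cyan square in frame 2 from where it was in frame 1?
3.1

The cyan square moved from (6.2, 8.9) to (7.5, 6.1), a distance of √(1.3² + 2.8²) ≈ 3.1.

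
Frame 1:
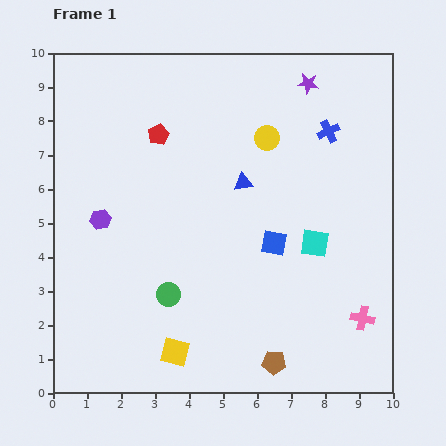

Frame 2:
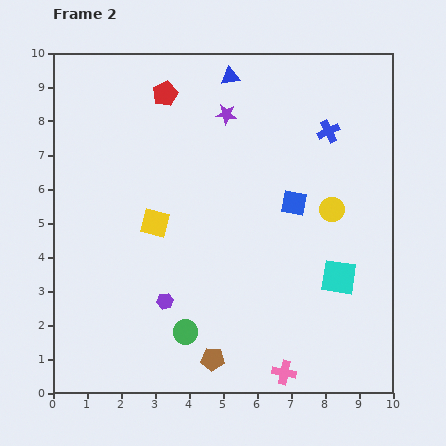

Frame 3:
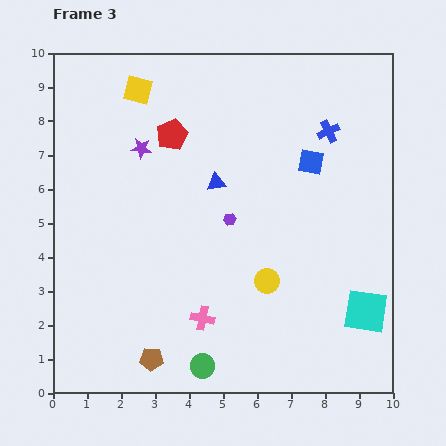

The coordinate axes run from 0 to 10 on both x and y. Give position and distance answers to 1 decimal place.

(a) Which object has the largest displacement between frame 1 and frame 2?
the yellow square

(moved 3.8; next 3.1)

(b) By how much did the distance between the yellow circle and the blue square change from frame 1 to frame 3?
+0.6

Distance in frame 1: 3.1. Distance in frame 3: 3.7.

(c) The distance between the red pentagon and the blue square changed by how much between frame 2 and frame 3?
-0.8

Distance in frame 2: 5.0. Distance in frame 3: 4.2.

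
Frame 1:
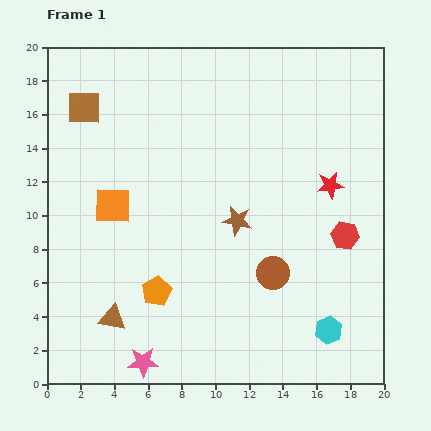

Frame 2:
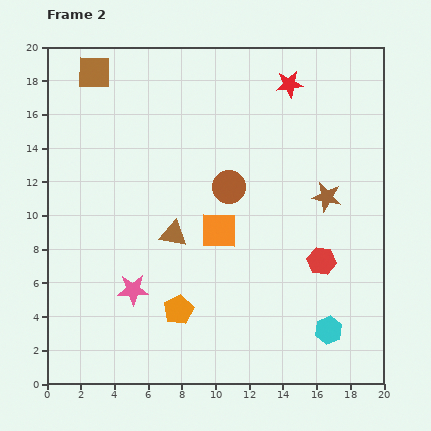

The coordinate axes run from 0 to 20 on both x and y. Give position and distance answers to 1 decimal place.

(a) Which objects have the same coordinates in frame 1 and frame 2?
the cyan hexagon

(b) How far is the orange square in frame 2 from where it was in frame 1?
6.5

The orange square moved from (3.9, 10.6) to (10.2, 9.1), a distance of √(6.3² + 1.5²) ≈ 6.5.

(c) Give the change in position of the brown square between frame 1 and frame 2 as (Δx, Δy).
(0.6, 2.1)

The brown square was at (2.2, 16.4) in frame 1 and (2.8, 18.5) in frame 2.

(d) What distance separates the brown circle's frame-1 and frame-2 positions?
5.7

The brown circle moved from (13.4, 6.6) to (10.8, 11.7), a distance of √(2.6² + 5.1²) ≈ 5.7.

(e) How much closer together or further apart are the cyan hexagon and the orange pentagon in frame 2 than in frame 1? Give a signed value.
-1.5

Distance in frame 1: 10.5. Distance in frame 2: 9.0.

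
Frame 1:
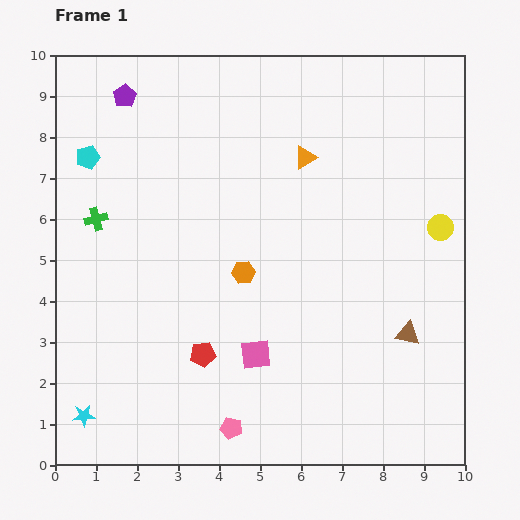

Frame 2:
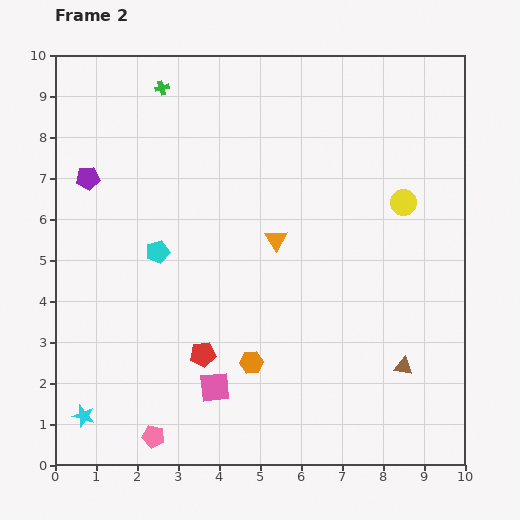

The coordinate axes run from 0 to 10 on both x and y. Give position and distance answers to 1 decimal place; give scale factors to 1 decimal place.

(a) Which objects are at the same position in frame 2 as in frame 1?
the red pentagon, the cyan star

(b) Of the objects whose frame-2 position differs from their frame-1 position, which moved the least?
the brown triangle

(moved 0.8)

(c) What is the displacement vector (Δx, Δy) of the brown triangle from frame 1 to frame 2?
(-0.1, -0.8)

The brown triangle was at (8.6, 3.2) in frame 1 and (8.5, 2.4) in frame 2.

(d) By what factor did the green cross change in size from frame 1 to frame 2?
0.6×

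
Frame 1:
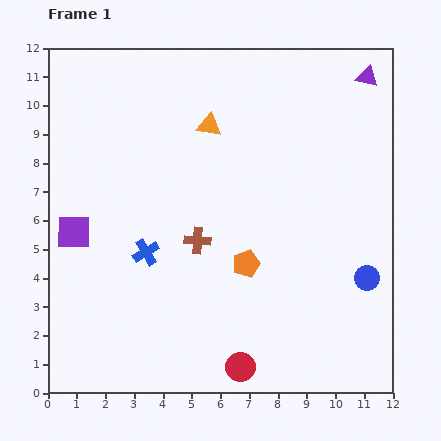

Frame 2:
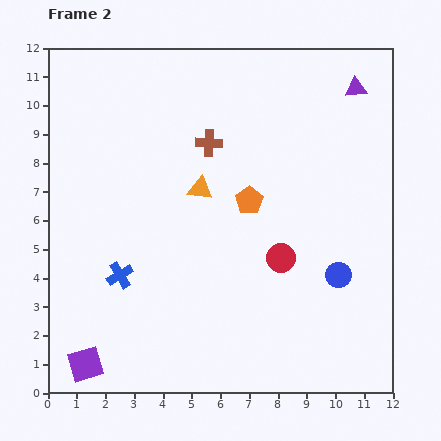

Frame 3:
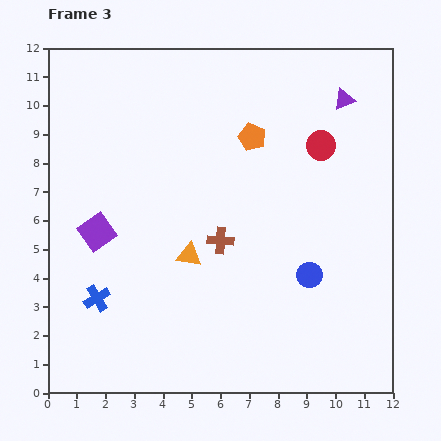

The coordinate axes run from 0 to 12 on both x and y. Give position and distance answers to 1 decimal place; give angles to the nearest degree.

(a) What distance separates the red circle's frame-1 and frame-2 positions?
4.0

The red circle moved from (6.7, 0.9) to (8.1, 4.7), a distance of √(1.4² + 3.8²) ≈ 4.0.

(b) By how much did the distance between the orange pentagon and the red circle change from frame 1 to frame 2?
-1.3

Distance in frame 1: 3.6. Distance in frame 2: 2.3.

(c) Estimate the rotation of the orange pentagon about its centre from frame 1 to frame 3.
31° counter-clockwise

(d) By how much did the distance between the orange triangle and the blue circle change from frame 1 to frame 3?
-3.3

Distance in frame 1: 7.6. Distance in frame 3: 4.3.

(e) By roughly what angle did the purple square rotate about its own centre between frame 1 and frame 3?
36° counter-clockwise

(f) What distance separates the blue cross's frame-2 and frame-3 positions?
1.1

The blue cross moved from (2.5, 4.1) to (1.7, 3.3), a distance of √(0.8² + 0.8²) ≈ 1.1.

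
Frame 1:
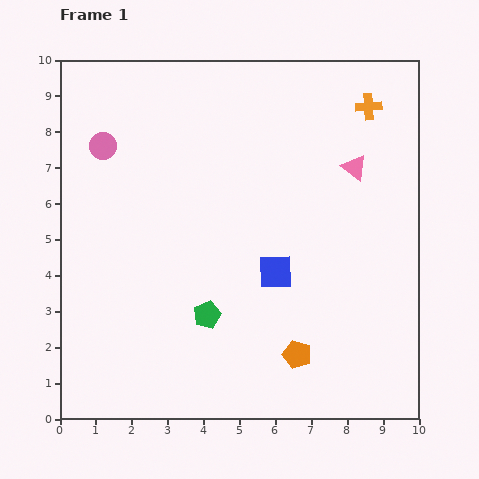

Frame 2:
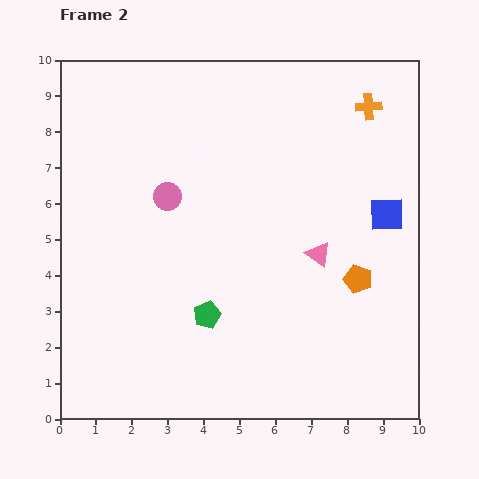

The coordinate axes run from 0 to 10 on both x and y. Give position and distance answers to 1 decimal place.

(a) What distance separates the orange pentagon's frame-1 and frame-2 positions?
2.7

The orange pentagon moved from (6.6, 1.8) to (8.3, 3.9), a distance of √(1.7² + 2.1²) ≈ 2.7.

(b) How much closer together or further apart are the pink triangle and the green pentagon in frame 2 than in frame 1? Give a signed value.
-2.3

Distance in frame 1: 5.8. Distance in frame 2: 3.5.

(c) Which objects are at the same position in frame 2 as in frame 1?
the orange cross, the green pentagon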